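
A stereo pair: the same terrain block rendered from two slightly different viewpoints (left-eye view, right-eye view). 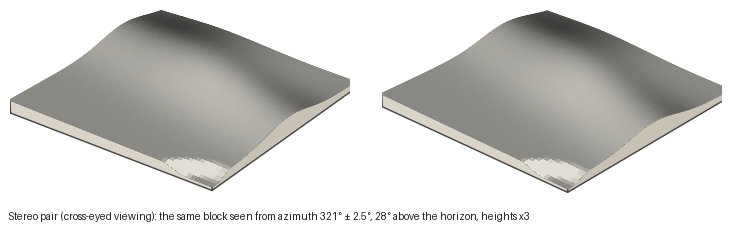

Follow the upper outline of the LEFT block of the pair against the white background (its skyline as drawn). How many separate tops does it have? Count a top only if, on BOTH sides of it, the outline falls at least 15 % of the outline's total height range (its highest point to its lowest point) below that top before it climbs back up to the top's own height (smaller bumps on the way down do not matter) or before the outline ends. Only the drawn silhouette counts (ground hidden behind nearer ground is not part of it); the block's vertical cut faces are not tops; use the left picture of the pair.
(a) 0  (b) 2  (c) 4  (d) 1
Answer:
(d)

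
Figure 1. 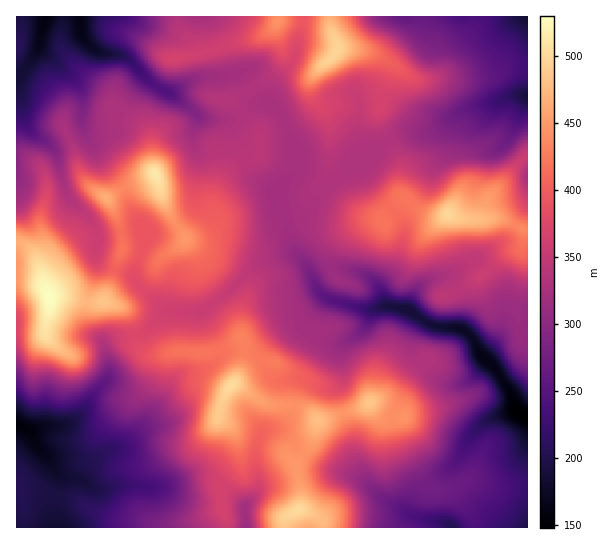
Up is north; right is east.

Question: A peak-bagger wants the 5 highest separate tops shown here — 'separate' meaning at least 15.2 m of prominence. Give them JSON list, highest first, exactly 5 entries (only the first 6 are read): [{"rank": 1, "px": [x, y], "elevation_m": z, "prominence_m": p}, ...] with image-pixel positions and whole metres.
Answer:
[{"rank": 1, "px": [50, 298], "elevation_m": 530, "prominence_m": 382}, {"rank": 2, "px": [155, 174], "elevation_m": 513, "prominence_m": 109}, {"rank": 3, "px": [231, 385], "elevation_m": 503, "prominence_m": 129}, {"rank": 4, "px": [298, 510], "elevation_m": 501, "prominence_m": 60}, {"rank": 5, "px": [447, 214], "elevation_m": 498, "prominence_m": 165}]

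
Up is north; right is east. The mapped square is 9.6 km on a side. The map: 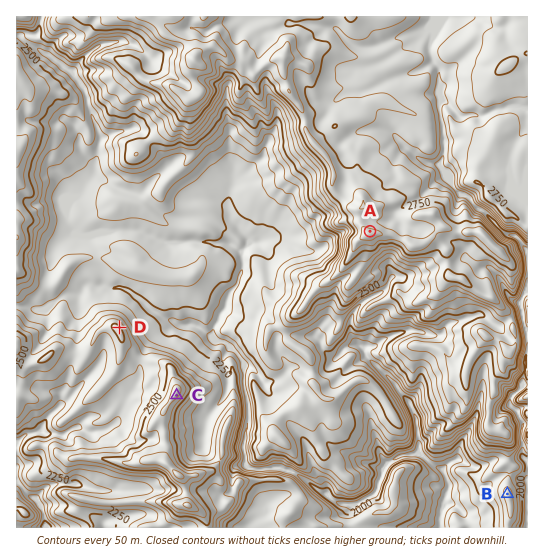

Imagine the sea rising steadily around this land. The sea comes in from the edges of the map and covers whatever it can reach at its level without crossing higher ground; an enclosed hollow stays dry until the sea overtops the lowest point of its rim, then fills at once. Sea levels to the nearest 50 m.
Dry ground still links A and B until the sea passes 2100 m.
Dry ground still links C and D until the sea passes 2400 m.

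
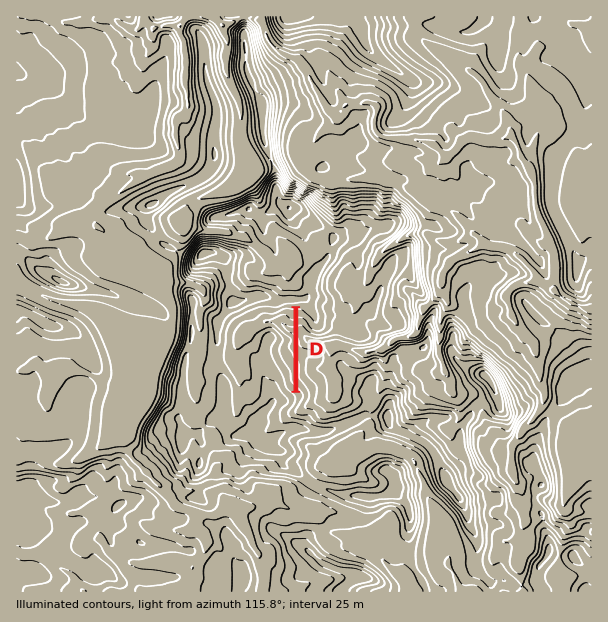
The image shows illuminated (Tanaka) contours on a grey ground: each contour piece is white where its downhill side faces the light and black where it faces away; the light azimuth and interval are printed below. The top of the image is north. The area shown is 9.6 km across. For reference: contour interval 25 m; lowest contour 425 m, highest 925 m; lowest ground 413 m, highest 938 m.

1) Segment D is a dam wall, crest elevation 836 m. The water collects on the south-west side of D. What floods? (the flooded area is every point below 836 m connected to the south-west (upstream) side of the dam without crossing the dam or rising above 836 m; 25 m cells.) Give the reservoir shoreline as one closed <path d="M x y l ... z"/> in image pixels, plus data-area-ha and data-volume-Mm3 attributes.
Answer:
<path d="M288 306l-1 1-5 0-7 5-14-2-7 4-14 5-10 11-2 24 6 12 3 2 7-8 0-4 3-8 5-2 4-4 2-6 8-6 9 1 5 7 0 3-4 6 0 7 12 21 1 9 4 4 1-80-6-2z" data-area-ha="70" data-volume-Mm3="14.08"/>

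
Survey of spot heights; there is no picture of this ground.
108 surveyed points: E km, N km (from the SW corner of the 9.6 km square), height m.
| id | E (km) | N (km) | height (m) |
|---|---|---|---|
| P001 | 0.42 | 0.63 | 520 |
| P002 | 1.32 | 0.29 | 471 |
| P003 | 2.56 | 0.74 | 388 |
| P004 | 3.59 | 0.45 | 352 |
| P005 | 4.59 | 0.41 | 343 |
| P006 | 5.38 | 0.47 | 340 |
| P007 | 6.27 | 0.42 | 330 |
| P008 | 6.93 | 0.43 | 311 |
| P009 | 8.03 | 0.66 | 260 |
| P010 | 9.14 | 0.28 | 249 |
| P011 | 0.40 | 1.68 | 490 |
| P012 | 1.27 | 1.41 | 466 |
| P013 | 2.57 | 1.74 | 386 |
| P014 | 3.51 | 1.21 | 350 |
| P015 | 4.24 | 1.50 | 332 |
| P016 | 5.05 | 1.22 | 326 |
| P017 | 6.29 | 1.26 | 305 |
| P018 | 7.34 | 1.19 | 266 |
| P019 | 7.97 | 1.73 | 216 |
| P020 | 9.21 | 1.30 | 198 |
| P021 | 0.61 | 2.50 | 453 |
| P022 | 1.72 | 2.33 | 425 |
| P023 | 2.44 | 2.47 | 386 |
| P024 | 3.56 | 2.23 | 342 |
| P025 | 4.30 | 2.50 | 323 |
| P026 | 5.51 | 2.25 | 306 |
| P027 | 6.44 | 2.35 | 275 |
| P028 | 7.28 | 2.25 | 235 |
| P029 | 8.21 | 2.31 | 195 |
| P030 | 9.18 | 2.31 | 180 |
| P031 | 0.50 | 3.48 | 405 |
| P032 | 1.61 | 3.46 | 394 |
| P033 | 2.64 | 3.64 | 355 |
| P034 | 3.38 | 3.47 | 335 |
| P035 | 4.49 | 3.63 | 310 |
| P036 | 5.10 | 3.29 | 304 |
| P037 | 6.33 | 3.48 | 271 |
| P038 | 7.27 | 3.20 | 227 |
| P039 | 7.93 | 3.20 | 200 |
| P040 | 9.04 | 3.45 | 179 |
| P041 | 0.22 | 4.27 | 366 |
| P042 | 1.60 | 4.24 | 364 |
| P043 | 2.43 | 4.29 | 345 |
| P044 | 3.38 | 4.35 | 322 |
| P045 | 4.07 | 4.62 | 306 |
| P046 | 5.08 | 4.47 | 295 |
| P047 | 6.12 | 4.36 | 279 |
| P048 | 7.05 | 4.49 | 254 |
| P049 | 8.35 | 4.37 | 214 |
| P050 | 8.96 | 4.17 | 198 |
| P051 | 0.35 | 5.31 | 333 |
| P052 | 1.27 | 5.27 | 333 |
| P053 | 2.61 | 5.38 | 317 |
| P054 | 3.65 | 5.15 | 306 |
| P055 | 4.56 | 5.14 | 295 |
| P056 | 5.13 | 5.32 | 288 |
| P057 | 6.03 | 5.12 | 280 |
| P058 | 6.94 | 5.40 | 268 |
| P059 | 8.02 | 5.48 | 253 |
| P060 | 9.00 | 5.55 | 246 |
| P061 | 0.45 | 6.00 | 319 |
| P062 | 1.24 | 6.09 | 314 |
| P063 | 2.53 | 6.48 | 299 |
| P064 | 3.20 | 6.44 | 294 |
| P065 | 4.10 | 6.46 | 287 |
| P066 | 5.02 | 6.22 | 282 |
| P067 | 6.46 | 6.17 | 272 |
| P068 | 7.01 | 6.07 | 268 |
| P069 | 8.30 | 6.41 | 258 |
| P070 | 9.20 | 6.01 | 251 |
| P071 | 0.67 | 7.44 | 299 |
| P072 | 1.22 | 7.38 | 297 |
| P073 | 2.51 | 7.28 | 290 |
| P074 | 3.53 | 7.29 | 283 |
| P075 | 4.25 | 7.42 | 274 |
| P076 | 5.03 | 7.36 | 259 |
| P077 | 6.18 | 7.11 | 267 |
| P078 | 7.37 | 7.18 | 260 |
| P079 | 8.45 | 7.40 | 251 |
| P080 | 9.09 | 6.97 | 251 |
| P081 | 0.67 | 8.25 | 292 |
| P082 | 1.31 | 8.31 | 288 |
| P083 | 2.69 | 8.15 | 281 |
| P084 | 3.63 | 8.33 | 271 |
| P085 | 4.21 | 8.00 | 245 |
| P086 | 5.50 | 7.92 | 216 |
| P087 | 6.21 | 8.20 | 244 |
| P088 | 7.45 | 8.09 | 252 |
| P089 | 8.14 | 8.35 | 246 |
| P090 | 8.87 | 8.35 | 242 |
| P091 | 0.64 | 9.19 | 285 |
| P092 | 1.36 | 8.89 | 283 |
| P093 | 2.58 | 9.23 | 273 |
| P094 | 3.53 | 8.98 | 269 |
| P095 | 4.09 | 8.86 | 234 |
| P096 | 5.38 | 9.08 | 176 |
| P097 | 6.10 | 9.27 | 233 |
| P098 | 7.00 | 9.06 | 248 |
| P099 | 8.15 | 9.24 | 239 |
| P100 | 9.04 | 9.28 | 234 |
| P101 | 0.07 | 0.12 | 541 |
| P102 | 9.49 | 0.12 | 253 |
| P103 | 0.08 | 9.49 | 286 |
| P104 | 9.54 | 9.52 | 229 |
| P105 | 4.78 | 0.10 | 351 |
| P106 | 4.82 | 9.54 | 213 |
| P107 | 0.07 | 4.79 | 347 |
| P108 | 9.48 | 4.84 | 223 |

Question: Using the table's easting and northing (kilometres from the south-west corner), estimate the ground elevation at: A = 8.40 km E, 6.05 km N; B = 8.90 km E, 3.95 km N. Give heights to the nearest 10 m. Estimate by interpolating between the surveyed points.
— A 260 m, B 190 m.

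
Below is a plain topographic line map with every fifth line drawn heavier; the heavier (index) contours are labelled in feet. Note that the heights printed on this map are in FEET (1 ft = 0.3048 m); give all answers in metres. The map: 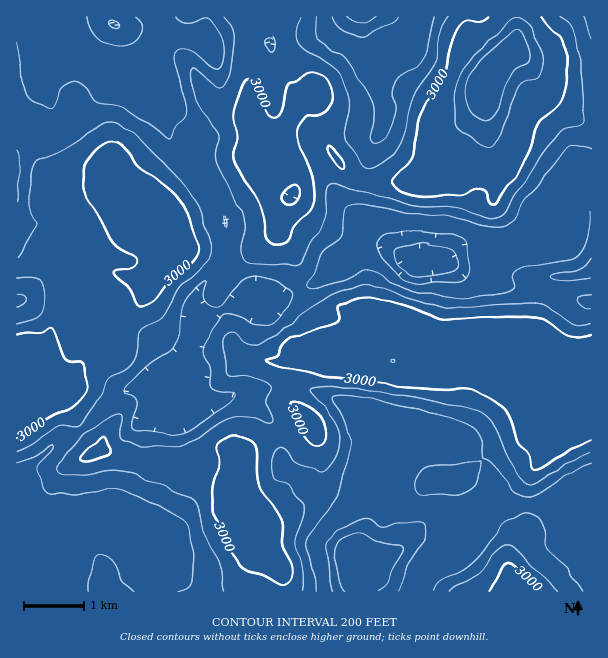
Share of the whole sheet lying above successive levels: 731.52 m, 96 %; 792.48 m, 68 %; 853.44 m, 48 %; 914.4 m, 25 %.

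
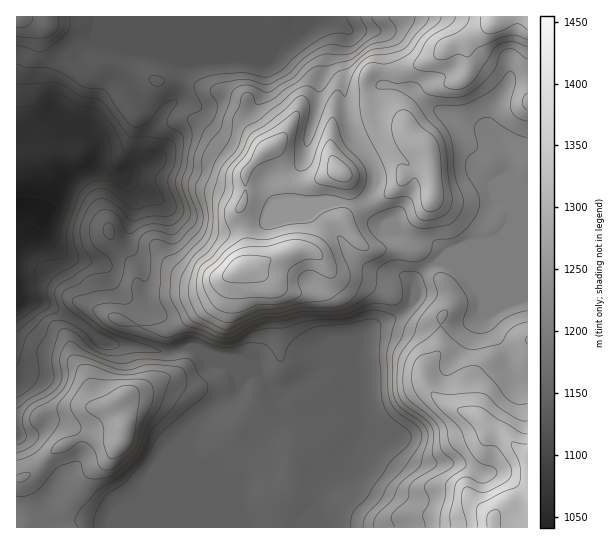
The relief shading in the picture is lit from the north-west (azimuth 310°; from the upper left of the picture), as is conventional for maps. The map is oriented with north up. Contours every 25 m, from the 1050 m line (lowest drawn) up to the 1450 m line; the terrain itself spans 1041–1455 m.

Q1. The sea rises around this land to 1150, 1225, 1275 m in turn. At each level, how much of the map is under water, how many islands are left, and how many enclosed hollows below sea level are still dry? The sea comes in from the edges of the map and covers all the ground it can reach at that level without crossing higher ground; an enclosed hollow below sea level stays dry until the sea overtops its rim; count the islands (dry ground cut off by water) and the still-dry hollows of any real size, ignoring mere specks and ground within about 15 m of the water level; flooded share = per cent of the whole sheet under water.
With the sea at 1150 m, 9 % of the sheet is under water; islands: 0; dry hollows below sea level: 0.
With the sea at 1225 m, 41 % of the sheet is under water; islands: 0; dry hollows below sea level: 0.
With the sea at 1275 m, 53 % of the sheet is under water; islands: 0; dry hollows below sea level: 0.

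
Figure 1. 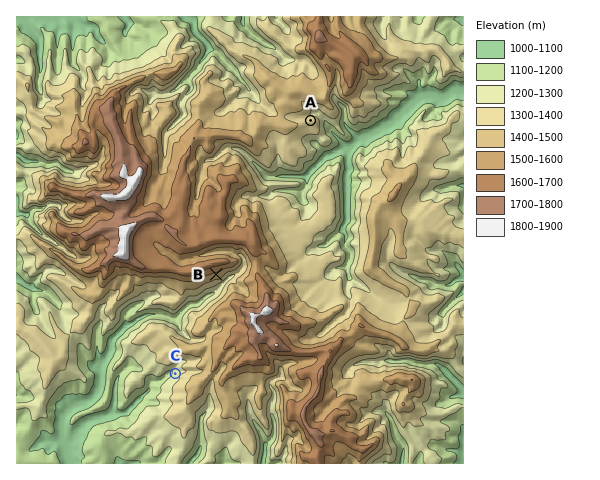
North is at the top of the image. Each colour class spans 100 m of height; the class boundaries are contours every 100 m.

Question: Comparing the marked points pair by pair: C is lower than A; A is lower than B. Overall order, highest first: B A C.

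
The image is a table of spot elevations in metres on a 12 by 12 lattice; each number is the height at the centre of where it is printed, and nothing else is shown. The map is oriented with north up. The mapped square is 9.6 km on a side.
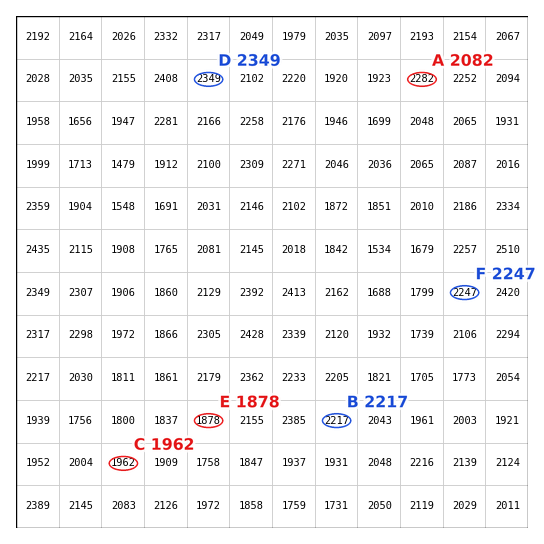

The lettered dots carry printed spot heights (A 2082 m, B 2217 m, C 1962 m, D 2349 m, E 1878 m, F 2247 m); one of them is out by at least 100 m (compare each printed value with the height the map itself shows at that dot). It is A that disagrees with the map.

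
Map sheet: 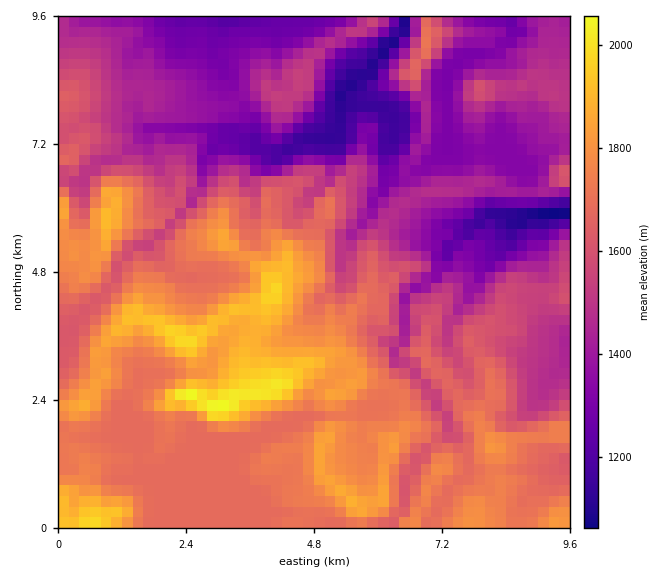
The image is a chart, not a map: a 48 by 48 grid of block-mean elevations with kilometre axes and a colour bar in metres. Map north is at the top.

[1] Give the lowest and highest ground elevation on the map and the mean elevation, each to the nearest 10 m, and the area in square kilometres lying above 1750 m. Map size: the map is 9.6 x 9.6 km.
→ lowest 1040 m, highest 2090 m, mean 1580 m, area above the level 19.1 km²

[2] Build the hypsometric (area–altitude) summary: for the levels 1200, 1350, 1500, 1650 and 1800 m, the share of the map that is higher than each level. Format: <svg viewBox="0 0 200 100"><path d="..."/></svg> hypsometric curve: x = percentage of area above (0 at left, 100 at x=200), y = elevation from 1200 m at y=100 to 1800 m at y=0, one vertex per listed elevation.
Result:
<svg viewBox="0 0 200 100"><path d="M192 100l-26-25-38-25-36-25-65-25"/></svg>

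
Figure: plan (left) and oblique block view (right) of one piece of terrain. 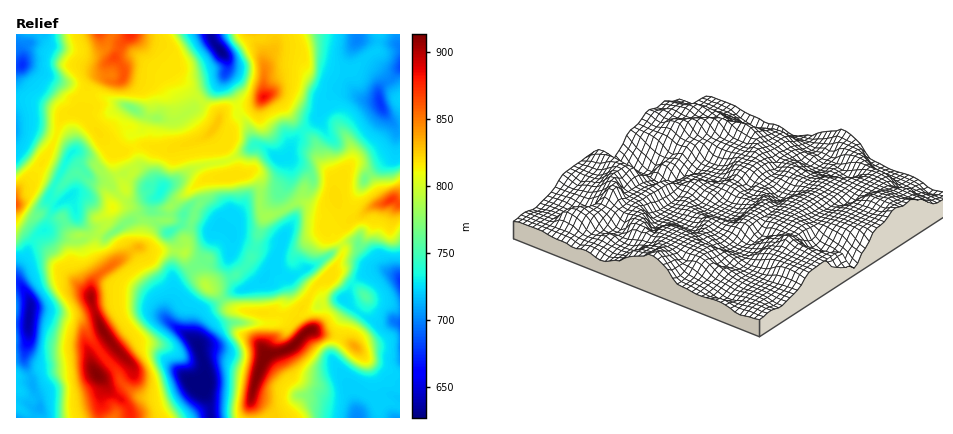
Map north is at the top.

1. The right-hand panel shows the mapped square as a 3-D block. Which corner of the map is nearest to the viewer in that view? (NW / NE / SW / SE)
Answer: NE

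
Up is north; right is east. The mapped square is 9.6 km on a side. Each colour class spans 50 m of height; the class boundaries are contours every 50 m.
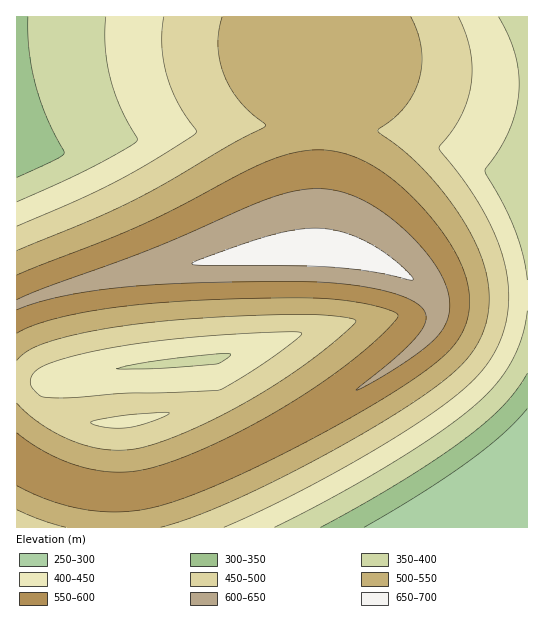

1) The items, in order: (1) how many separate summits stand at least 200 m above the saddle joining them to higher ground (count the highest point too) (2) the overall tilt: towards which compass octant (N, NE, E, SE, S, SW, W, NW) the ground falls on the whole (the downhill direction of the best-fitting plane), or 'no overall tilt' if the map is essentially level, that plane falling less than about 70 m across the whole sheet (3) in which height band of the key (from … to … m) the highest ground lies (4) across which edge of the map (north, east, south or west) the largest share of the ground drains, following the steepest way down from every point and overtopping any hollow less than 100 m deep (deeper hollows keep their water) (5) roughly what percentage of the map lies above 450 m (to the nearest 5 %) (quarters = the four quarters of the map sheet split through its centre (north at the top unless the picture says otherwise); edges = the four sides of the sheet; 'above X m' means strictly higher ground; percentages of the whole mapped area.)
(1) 1 summit rises at least 200 m above its surroundings.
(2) On the whole the map has no overall tilt.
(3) The highest point is somewhere between 650 and 700 m.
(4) The largest share of the runoff leaves by the western edge.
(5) About 70 % of the map lies above 450 m.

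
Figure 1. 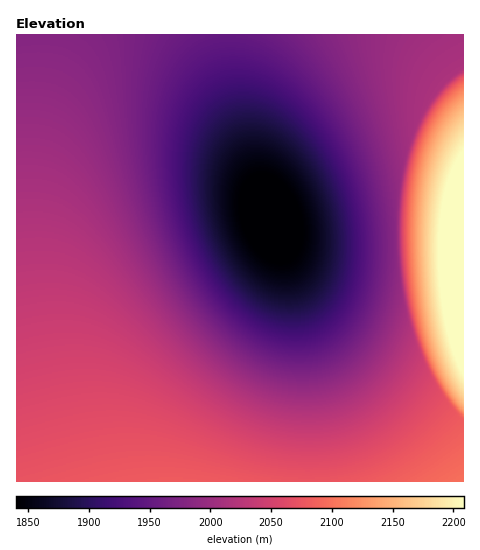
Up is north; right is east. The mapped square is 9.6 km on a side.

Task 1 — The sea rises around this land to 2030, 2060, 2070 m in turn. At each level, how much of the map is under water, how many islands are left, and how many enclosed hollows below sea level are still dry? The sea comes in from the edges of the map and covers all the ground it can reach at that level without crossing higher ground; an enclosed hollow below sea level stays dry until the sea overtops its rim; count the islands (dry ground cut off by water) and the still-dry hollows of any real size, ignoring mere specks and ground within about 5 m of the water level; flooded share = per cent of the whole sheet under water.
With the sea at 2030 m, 65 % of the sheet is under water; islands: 0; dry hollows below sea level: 0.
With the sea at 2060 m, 79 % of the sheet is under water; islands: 0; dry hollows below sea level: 0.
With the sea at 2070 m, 85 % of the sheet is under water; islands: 0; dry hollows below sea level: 0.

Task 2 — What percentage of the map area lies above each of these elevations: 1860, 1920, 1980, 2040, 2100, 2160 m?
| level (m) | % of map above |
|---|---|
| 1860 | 95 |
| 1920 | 83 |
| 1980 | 62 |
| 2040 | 31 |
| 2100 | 7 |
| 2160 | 4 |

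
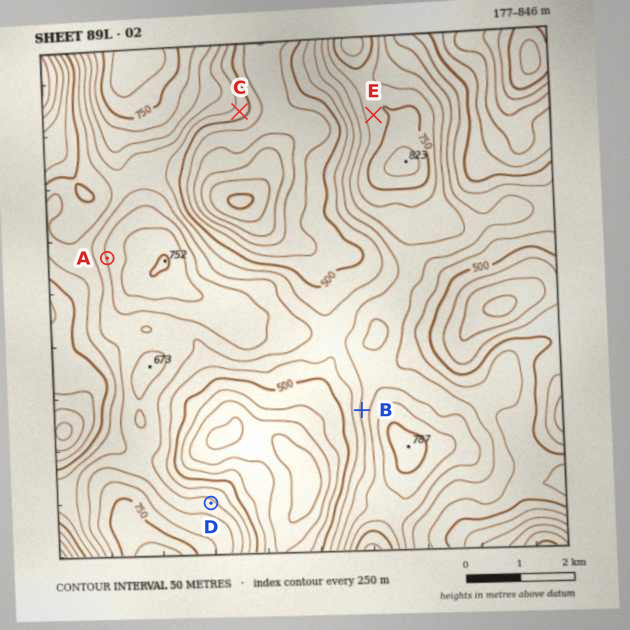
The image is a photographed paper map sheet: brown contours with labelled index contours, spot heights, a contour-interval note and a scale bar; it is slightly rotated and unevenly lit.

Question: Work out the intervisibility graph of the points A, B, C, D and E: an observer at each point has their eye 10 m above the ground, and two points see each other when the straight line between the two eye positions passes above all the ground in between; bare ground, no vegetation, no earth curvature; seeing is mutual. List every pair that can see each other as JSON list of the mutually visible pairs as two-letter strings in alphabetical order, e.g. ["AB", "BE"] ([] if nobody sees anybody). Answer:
["BC", "BD", "CE", "DE"]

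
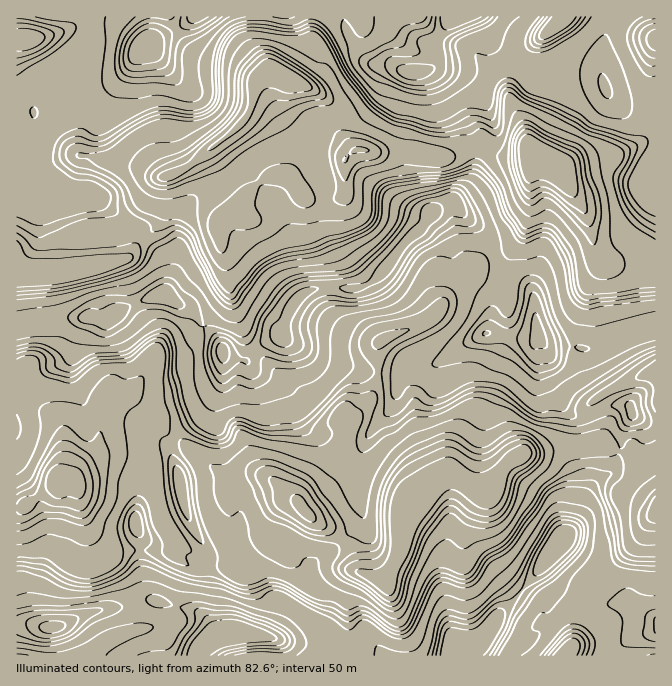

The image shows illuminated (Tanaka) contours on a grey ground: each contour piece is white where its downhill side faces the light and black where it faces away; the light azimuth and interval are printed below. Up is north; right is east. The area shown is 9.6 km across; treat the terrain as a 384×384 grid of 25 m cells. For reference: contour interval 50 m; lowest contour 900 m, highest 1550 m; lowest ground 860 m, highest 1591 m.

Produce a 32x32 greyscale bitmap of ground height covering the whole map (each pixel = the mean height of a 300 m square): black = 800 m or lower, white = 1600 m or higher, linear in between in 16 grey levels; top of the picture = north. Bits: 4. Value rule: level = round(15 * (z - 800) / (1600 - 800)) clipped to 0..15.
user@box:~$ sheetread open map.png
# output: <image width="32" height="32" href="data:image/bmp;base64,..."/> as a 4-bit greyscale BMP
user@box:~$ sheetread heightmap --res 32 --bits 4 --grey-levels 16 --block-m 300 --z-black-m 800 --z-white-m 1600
<image width="32" height="32" href="data:image/bmp;base64,Qk12AgAAAAAAAHYAAAAoAAAAIAAAACAAAAABAAQAAAAAAAACAAATCwAAEwsAABAAAAAAAAAAAAAAABEREQAiIiIAMzMzAERERABVVVUAZmZmAHd3dwCIiIgAmZmZAKqqqgC7u7sAzMzMAN3d3QDu7u4A////ALu6qrvf7dyqqqq+/rqWiqre7Lqqzu7bqpqHrd7aqZqrvMzLu7y7qph2RZu83Kqqq6qYmrqph4hmUyR5ms3KqqqHZmiYd2ZmZTIjZmms7KqYZmZnhndmZlVEMlZmi+66dkVVaIaHZlQzVTE1VGnOyWQzM1d3hmVCJFYxIzI2q6hkQhJWZ4ZVMzVmQhIhJXmYZWMjVmd2ZURWZlMiIiNXd2ZlNFZnZ3ZmdmdlQ0UyVmZ2ZVVWZoqYmYdnhmVWVnd3iGZmVmeaqqqod4iIZnmpiJhmZlZnq8u6qpiaqpmauph3Z5h2Z6ztzLqpmqqqvNuqh5mqqnes7N7bqImqvM7su7q7vMuqu7ve26mIibzN26q7qrzMzMuazty7qpirvcqZmneJqry5aKzt7tupqry5ZmdmZmeaqGaKq73sqqqrqWVmeIh3ipZVZnib3suqqqdVZpmYiId1RFZmaK3ty5d2RWiqqphmZURVVVas7tp1VDV6qqqXVFVVVFVGiau5YzI2mqqHZlMzVVVVNFZmd1IRRoqqh3ZlUzRVVTNVVmZRI1aJqqqodmUyRVVVZ4iHZFaJqqqqqqmpYjNFV5qqqXaJq6qqqqu7umIiJGq83KqKqquqmqq97bpjIkac3u26qqqrqWiqrf66dVVnq8zduqmKqqd4mqvd3aiJiaq7ztyqd5qo"/>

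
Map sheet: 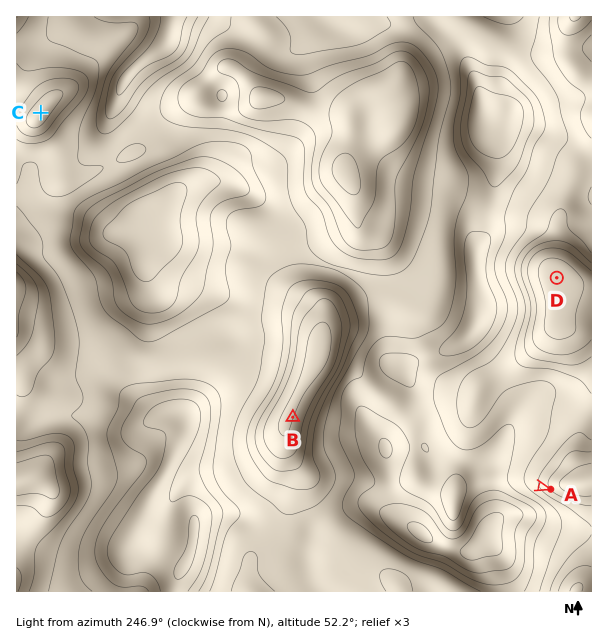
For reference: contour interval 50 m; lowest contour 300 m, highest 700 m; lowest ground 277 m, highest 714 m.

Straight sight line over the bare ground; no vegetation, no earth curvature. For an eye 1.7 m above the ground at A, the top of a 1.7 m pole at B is in view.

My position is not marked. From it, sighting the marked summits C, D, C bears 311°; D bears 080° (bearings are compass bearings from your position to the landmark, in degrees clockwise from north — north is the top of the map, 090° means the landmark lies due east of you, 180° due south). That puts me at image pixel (286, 326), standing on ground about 570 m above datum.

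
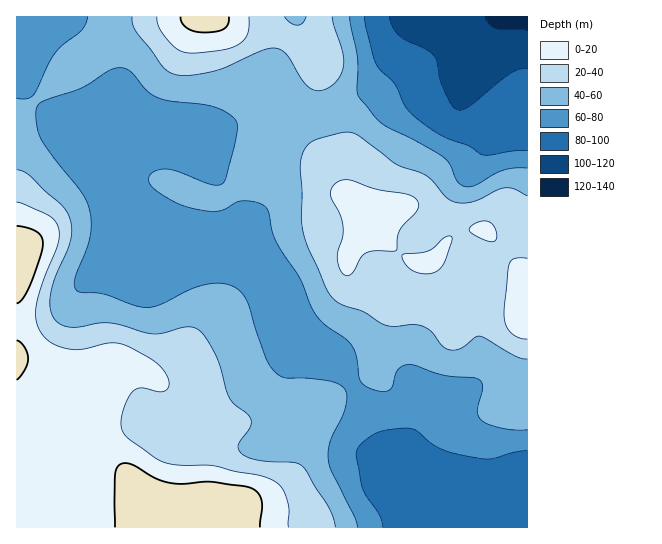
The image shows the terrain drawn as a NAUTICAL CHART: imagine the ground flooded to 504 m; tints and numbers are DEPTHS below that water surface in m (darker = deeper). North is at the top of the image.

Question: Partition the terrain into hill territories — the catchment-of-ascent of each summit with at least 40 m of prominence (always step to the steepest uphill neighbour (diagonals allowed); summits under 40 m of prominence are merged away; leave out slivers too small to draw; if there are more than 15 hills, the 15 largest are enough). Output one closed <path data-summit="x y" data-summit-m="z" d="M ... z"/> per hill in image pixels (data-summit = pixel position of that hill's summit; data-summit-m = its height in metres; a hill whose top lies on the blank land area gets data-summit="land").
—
<path data-summit="land" d="M19 16l-3 1 0 510 511 1 0-37-45 9-9-3-23 0-41-17-12-7-48-94-19-16-141-142-28-13-16-11-6-6-6-10-56-57-31-13-10-9-8-11-8-20z"/><path data-summit="527 306" data-summit-m="496" d="M501 16l-74 0-11 9-12 25-17 24-16 15-29 19-19 8-50 0-16-7-18 12-29 8-39 16-16 10 12 0 36 6 10 10 27 42 39 96 70 70 48 94 12 7 41 17 23 0 8 3 47-10 0-367-10 0-9-8-25-30-4-11z"/><path data-summit="land" d="M426 16l-405 0-2 47 4 18 14 22 9 8 31 13 56 57 6 10 6 6 16 11 28 13 89 88-1-6-37-90-32-48-5-4-14-1-12-4-22-1 16-10 39-16 29-8 18-12 16 7 50 0 19-8 29-19 16-15 17-24 12-25z"/>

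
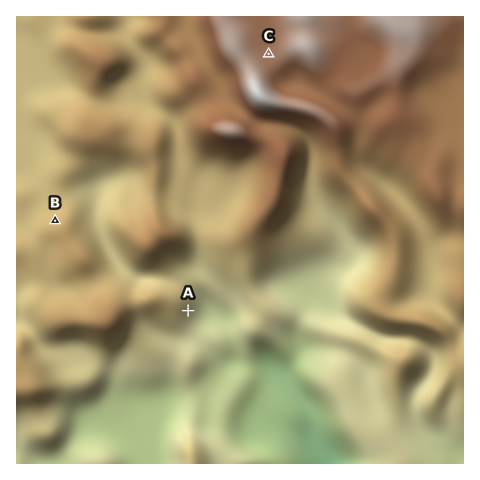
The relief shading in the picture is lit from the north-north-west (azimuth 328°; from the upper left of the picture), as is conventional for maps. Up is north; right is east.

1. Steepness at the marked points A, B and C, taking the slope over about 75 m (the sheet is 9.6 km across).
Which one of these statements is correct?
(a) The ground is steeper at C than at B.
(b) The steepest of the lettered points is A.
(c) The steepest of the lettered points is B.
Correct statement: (b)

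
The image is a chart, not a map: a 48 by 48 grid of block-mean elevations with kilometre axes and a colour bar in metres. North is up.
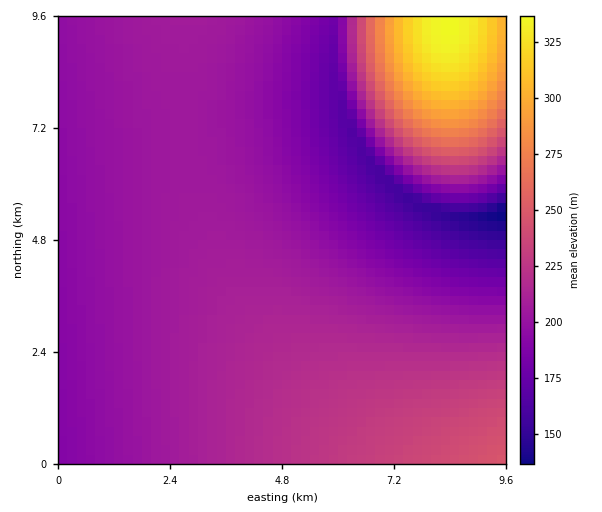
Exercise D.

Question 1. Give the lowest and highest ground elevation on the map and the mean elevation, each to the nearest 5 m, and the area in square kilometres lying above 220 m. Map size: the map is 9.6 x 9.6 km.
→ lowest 135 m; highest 335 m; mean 210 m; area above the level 19.8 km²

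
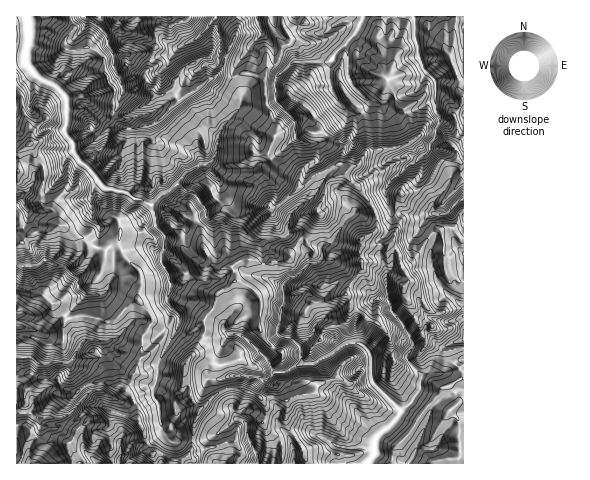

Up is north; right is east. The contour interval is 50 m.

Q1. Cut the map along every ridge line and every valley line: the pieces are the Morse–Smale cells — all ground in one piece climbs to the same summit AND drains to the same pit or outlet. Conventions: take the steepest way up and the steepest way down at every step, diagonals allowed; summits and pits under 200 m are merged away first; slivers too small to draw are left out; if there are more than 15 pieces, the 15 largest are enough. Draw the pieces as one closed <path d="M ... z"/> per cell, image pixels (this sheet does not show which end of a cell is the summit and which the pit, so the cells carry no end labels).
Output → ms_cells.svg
<path d="M346 174l-17 5-6 21-6 9 2 7-22 27-10 16-18 4-26-3-11 7 3 13-8 9-9 4-4 14-10 14 0 14 14 2 6-5 6 2-6 8-3 9 2 13 6 11 30 3 16 11-1 14 4 8-1 9-11-4-4 7 5 8 11 6 3 4 2 23 180 0 1-223-11-13-16 2-9 8-15 22-10 8-7-18-6-6-19 1-10-7 7-2 7-6 1-14-5-13z"/><path d="M69 16l-53 1 0 154 4-9 0-11 11-7 13 24-4 34 16 11 2 11 16 11 10 4 5 6 12 4 4 1 13-8 6 15 16 14 1 14-4 14 12 13 4 10-10 13-2 15 1 7-10 22 22 7 7-29 15-27 9 4 10-2 8 2 2-1-1-12 10-14 4-14 9-4 8-9-3-13 4-4 7-3 26 3 18-4 10-16 22-27-2-7 6-9 3-18 8-6 10-2 2-5-7-5-24 11-10 10-7 4 0-10-19-13-11-12 8-24-4-8-2-10-4-7-2-24-11-7-11-1-7 3 6 14-1 16-17 20-5 12-2 19-7 7-7 0-15 8-16 19-9 3-10 11-12-6-4 0-11-7-20-3-11-15-15-14-6-9 0-7 12-6 9-9 1-6-2-5-11-9-14 0-2-12-7-8 11-12 0-7 21-11 7-6-8-5-12 2-13-2 0-8 8-11z"/><path d="M463 16l-181 1 1 9 8 15-1 3-8 3-4 13-11 8-3 7 2 30 4 7 2 10 4 8-8 24 11 12 19 13 1 9 6-3 10-10 26-11 5 5-1 4 2 5 13 11 11 14 5 13-1 14-7 6-7 2 10 7 18 0 4-4 3-12-1-22 7-14 14-2 12-8 13-22 15-3 8 4z"/><path d="M98 53l-18 13-10 4 0 7-11 11 7 9 2 12 14 0 11 9 2 5-1 6-9 9-12 6 0 7 6 9 15 14 11 15 20 3 11 7 4 0 12 6 10-11 9-3 16-19 15-8 5 1 7-6 4-21 5-12 16-17 2-6-2-21-3-5-7 1-13-2-36 23-22 22-21 7-13 0-8-6-3-7 1-26-5-5-4-10-1-15z"/><path d="M19 287l-3 0 0 176 80 1 0-2-12-13-3-8-21-13-19-2-2-7 30-4 19-22-20-29 6-6 22 1 5-4 2-9 3 8 20 23 5 3 11-23-1-7 2-15 10-13 0-3-15-19-9 5-13 14-6 3-25-6-18 2-26-24z"/><path d="M60 225l-12 7-15 1-11 9-6 1 0 43 25 8 26 24 18-2 20 6 11-3 13-14 8-5 0-7 4-8-1-14-16-14-6-15-13 8-4-1-12-4-5-6-10-4z"/><path d="M103 346l-1 7-4 5-24 0-6 6 20 29-19 22-29 3 0 7 20 3 21 13 5 12 11 11 57 0 0-8-17-36-1-14-4-10-6-6 6-9-6-4-20-23z"/><path d="M178 330l-17 27-6 28-10 0-13-5-6 9 10 17 1 14 5 7 4 14 9 23 38-1-5-8 3-4 2-26 6-16-6-7-3-7 0-7-6-9 0-12 20-32-7-3-12 2z"/><path d="M155 16l-53 0-4 8 8 9 2 7 0 5-9 9 5 5 0 11 4 12 6 7-1 26 3 7 8 6 13 0 21-7 20-20-9-9-7 3-8 0-10-17 0-4 11-26 1-20 7-4z"/><path d="M236 16l-47 0-3 5-14 4-12-1-4 4-2 25-10 21 0 4 7 14 3 3 8 0 7-3 10 8 29-21 6-1 7-8 4-13 12-23 1-12z"/><path d="M456 158l-15 3-13 22-12 8-14 2-6 10 0 26-6 15 6 6 7 18 10-8 15-22 9-8 16-2 5 7 6 4 0-57-4-1 0-19z"/><path d="M227 332l-9 5-15-1-10 18-8 9-1 16 6 9 0 7 3 7 7 7 17-16 11-5 11 0 21 10 7 11-1 7 11 5 1-10-4-8 1-14-4-4-12-7-14-3-11 1-7-2-6-18 3-14 6-8z"/><path d="M239 388l-11 0-11 5-18 17-6 15-1 26 33-8-1-13 11-10 3 0 7-11 21 7 1-7-5-10z"/><path d="M31 144l-11 7 0 11-4 10 0 45 4 1 1 7 11 9 20-3 6-6 0-3-2-9-16-11 4-34z"/><path d="M248 409l-8 5-2 6-3 0-11 10 2 11 8 0 7 11-3 11 43 1 0-23-17-14-2-4 3-7z"/>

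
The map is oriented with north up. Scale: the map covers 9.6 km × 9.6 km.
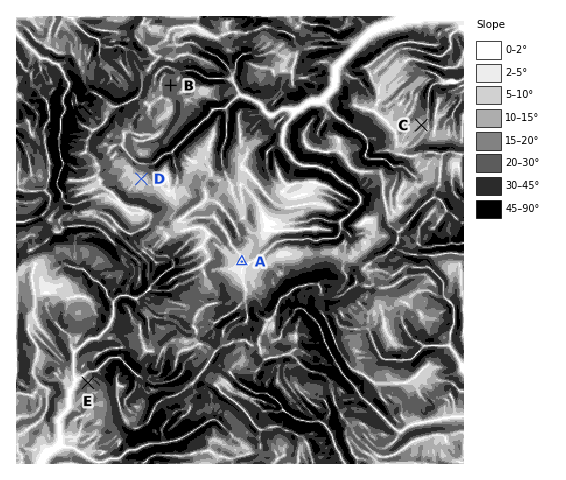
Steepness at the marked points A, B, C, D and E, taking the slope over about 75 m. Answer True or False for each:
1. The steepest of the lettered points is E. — False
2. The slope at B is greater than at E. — True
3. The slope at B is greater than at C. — True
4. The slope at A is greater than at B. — False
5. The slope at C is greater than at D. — True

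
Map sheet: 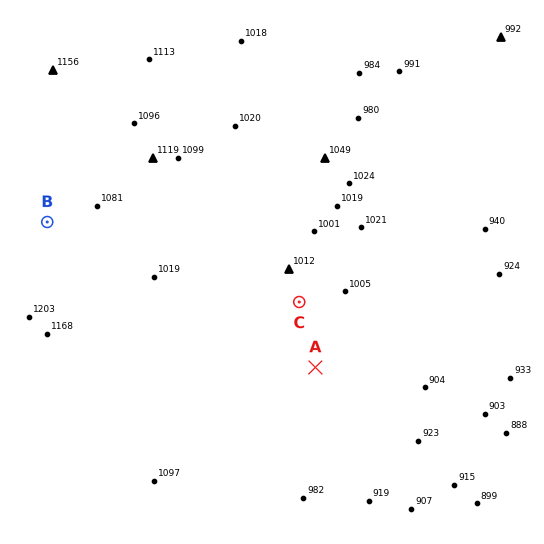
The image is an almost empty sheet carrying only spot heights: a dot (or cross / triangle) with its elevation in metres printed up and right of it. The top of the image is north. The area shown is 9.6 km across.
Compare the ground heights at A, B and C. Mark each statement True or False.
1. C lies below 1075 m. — True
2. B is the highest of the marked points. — True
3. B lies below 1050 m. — False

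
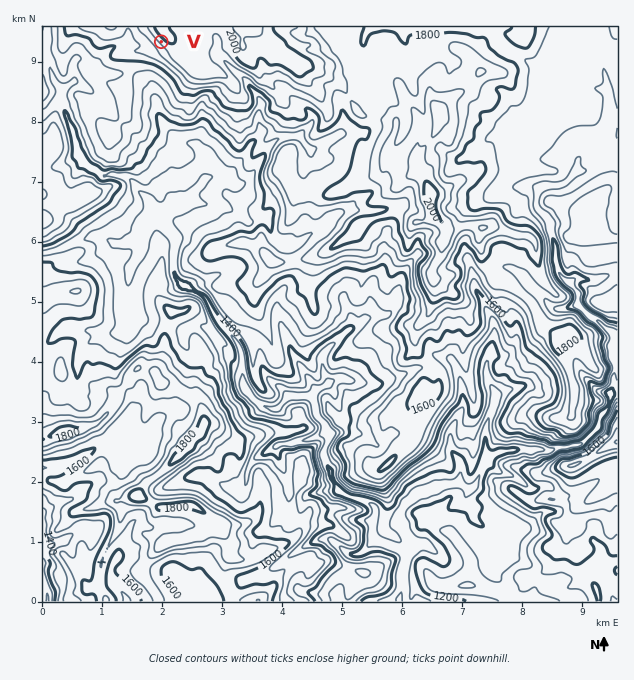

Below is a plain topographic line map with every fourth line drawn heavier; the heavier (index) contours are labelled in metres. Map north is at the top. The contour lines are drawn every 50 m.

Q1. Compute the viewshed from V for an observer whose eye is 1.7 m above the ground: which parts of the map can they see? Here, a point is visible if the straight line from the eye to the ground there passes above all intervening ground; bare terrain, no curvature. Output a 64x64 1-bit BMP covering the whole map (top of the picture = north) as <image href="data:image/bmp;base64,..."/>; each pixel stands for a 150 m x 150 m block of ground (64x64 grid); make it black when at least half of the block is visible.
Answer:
<image width="64" height="64" href="data:image/bmp;base64,Qk0+AgAAAAAAAD4AAAAoAAAAQAAAAEAAAAABAAEAAAAAAAACAAATCwAAEwsAAAIAAAAAAAAA////AAAAAAAAAAGAAAAAAAAAAAAAAAAAAAAAAAAAAAAAAAAAGAAAAAAAAAMAAAAAAAABgAAAAAAAAADgAAAAAAAAAHhAAAAAAAAMOIAAAAAAAAM8AAAAAAAEAbwAAAAAAZABsAAAAAAB8AHwAAAAAAAwAfgAAAAAABgA+DwAAAAABAAcPgAAAAADABw/AAAAAAOAAAOAAACAAYeABMAAAPgBz+AEAAAA/gD/AAeAAAD/AH4ABwAAALGA/AAAAAAAu4HwAAAAAACfh/gAAAAAAD/P+AAAAAAAf//YAAAAAAA///AAAAAAABf+8AAAAAAAA/xwAAAAAAAA/CAAAAAAAAPwAAAAAAAAB/fAAAAAAAAH/4AAAAAAAP//AAAAAAAA//4HAAAAAAA//gGAAAAAAA//AIAAAAAAB//B8AAAAAAD//nAAAAAAAA+/4AAAAAAAP3/AAAAAADA//wAAAAAAMDz+AAAAAAA8OfgAAAAAAD+T8AAAAAAAPyPgAAAAAAA4A+AAAAAAADgHwAAAAAAAOCfAAAAAAAA4C4AAAAAAADg3AAAAAAAAMO8AAAAAAAAx/gAAAAAAADH+AAAAAAAAI/wAAAAAAAA3/AAAAAAAACD8AAAAAAAAKfgAAAAAAAAKeAAAAAAAAAg5gAAAAAAACP8AAAAAAAAI/gAAAAAAAAFwAAAAAAAAA=="/>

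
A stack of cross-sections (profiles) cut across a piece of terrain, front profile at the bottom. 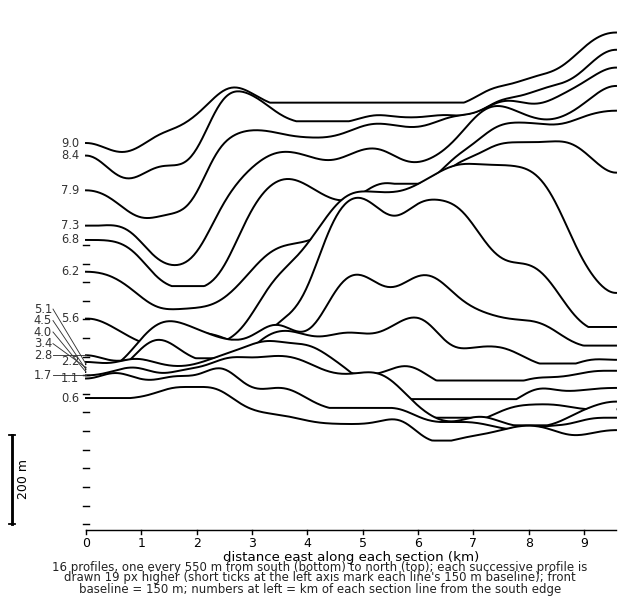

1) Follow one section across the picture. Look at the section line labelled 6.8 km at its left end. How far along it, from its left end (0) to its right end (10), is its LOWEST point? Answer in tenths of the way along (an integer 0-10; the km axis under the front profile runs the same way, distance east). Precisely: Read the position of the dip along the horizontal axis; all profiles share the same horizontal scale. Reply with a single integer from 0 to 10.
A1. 2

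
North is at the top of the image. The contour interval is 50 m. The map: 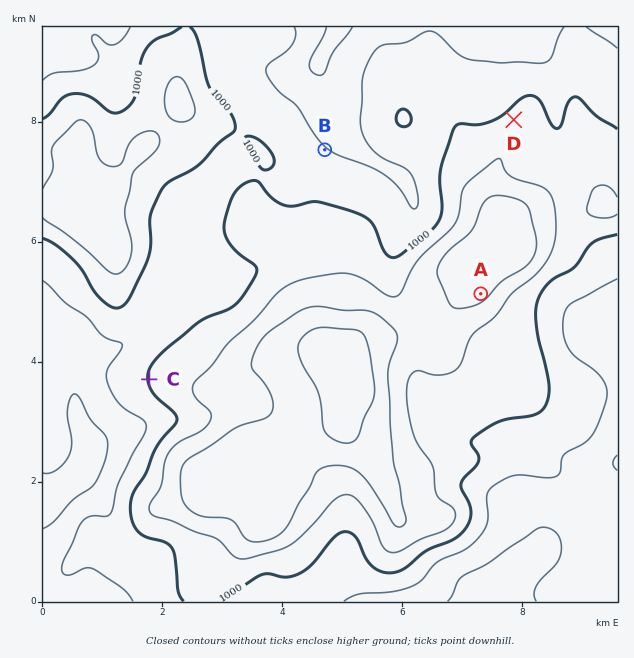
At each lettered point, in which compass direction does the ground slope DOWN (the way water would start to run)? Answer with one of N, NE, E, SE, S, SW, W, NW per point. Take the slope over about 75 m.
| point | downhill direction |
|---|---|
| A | SE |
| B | NE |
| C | W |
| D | NW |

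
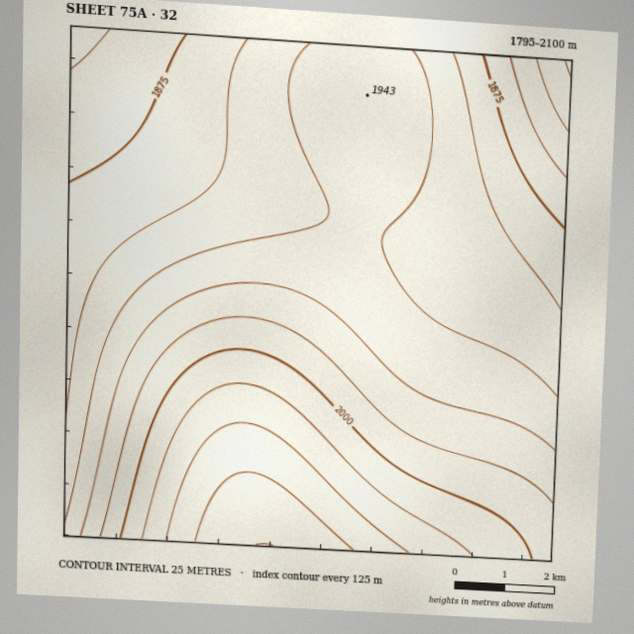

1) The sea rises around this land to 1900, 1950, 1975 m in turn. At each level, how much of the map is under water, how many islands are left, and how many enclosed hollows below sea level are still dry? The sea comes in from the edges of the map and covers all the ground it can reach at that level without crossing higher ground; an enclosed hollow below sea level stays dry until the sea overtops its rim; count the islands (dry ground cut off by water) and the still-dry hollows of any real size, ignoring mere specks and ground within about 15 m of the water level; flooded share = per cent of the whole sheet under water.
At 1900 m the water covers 20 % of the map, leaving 0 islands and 0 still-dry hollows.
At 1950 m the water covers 63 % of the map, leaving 0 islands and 0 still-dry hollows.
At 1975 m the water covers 72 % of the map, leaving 0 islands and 0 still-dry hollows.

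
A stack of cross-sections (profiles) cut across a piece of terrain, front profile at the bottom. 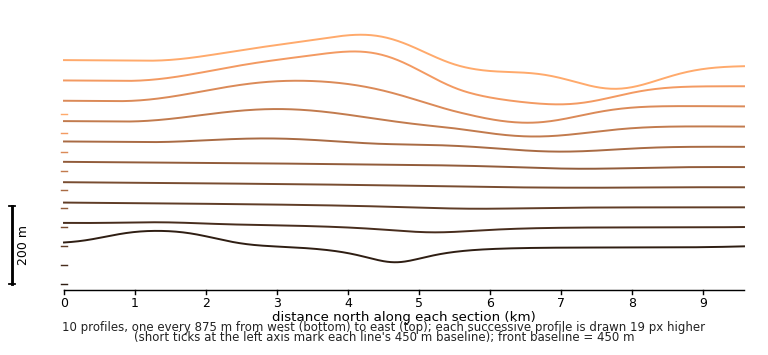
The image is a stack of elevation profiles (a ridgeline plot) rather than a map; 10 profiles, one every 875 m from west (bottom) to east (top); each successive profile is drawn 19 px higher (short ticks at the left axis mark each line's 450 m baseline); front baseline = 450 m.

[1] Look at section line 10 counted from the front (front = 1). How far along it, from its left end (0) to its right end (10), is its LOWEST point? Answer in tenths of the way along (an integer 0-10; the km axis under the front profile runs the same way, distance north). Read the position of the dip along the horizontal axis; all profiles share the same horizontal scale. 8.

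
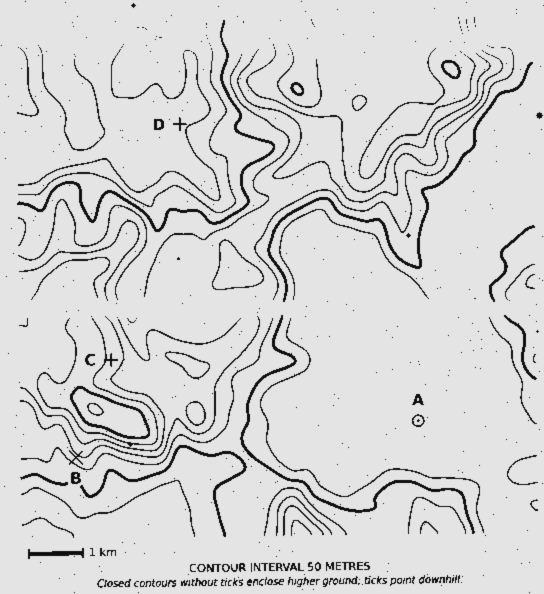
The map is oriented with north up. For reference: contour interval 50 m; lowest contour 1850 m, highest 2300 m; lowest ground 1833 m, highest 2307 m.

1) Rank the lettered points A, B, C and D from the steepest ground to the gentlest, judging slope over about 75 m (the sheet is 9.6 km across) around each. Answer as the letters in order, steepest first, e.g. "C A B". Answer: B C D A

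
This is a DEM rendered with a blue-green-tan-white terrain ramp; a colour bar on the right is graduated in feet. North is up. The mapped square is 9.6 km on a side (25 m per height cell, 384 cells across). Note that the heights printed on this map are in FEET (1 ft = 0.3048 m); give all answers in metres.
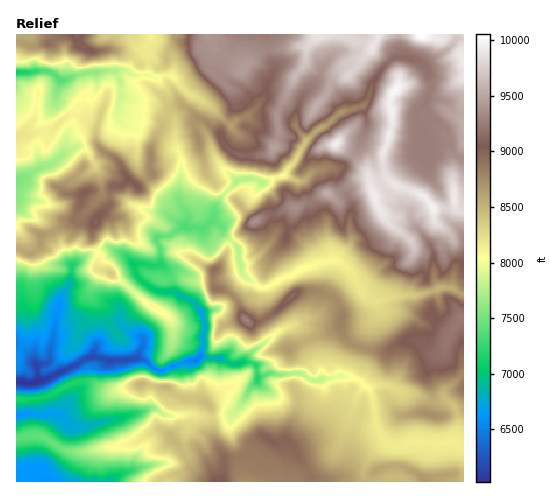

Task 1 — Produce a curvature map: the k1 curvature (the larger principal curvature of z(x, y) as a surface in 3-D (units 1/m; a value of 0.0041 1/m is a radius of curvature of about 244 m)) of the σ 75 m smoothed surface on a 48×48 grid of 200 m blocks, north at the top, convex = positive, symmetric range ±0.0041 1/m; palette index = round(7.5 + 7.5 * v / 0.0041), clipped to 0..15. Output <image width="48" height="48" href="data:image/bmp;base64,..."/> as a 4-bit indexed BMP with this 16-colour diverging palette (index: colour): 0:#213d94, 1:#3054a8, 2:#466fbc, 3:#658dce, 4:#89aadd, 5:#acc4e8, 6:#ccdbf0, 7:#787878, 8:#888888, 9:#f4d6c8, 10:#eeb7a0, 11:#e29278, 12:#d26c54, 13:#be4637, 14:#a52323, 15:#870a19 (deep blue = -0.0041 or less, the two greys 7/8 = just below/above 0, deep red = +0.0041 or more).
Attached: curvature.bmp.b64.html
<image width="48" height="48" href="data:image/bmp;base64,Qk32BAAAAAAAAHYAAAAoAAAAMAAAADAAAAABAAQAAAAAAIAEAAATCwAAEwsAABAAAAAAAAAAlD0hAKhUMAC8b0YAzo1lAN2qiQDoxKwA8NvMAHh4eACIiIgAyNb0AKC37gB4kuIAVGzSADdGvgAjI6UAGQqHAIiHeHiIas3duYmZqIiIeHmZmYiXd5u6qYh3iIiYd3iImZeoqIiIiImHiYi7vMiJmZdmiqmZiImoeoiZqYeIiJl3eIiIiId4h5h5/+/+7LmrqoqLuqiIiZiHeIh3eIh3h9zfx3iavNuIqYidiLqrqoiIiIh3iHeIeLzKdnd3iKy7uXiraJu5mYiIiIh4mHeIh3mJiIiHh3i7iZibZ3mYioeIh4iIqpmrqIeHd4qpd3eZmIeqaImXepeIiImIq8y6qf/Zh3irqYmKqqrKmImIepiIiImJl3mYecvf+Xib3Lu8zbqZmoqIi6qpmZiJh3inm4dnv/3d3///66ypvbeN7bh4mZeIeIqniayZiKuYeJuWmIrKvfuJiXqJd4iJiKqpmMh6uYmWd4quiWbJhpuZu7uZmId6iImZmciZvKh5mIev6oe5fHz8q5d3iImqmImZl6momrqKu7l5+8vPiMqcy6mHisy6upmJmImZiaqIqpZo6pifl6yIqpqpm5d4q6mJqImZiZmZqJdo66t++r6oiHiJqnd3eKiImYmYiYiIiJiM+5iNzP39h3d4qoh3d4mpmZmneJmZh4r/uad5fNeO+IiIqpiIeKq4m4mnZ6qoZq/pp4e7r5eI76mZuXd3iYi66XmoeJuoevt4h5m/+5mHjf27mHeIeHmYmHmYh3mp75itzMq+qGjIiKmZiIiJeJu4inmau83f+Xu5iHbfp4nKiIiJiHiLuqqbmnqolWnbqGiWiM/e13m7iHeIh4iHncmLqO7Ll3jah4rqz/pX+IqLuYiHd4mZiNqaqKm6q5zWiM+6yph42nqYypiGeJqZmel5q4rcqqrpu9l3mYh5fsqYq3iIq3mIramayL2Zuqvaqqict3iIaO+3e4iIypmLuXi8h4eau6i7vKuniYqHds38qpiHyIismYi5immneMmLt3i3iImFnee6u8qYyXjJeHjbuniYrMqIx5ymd4iZz5earKzduYnIiK23uoed+qy63N+nd4mtublo2ni8qouorMqHyne9q5mInNvamJnLpohqmpiZequJuHd42YiHeNtnnojaqInIiYicmfiHZpuLh3d5yaqJd52Z63jomIu4nN3Nma+Girmddnd4mKmah4i/qZn4Z42Z7rqtyo383IeOh3d4iZmKiHj4d4jaeI2b+HebvJjO+nd9qIh4eqmap4nXd3eriJueqJqKysuHzph72HeIeYqZ2om5d4eLmKrKp6h7xr+Im+l56HiHiXmnjJiceIiKmLuHuoeLuJ7Kd6qq53iJmIi3aKiNiId5nLh2q5iJyYramJacyHeJeJnIiZmMp4eam3d4uoiHu3ismKmL6YiJiLzah5qaqJq4qIiLyJmInYd7qreJ3MqJuqe7d5l4mIl4honLiah4nLiJrKiIzJh3iph5p6l4eJy7l3q4iKmXd9p4mbqJy5h3iqqLl4zLvLiJqJyYiImYd6p3iZu5iHd5qr3cqt/v64eIqauIiIiZq7uHeJnXZ4iamaiau8pmmIiHmZqYh3h3eIu7upjLu93Llw=="/>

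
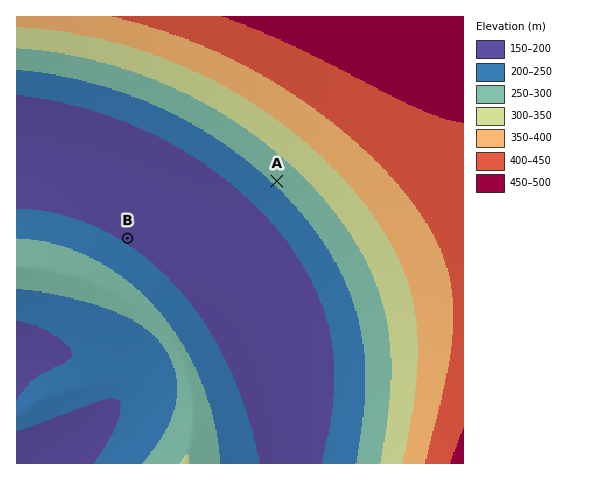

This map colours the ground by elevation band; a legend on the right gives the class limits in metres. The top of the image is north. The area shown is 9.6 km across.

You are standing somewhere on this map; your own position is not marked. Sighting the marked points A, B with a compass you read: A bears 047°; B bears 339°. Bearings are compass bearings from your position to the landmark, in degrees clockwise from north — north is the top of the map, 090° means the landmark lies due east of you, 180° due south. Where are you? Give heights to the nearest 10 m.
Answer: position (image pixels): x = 151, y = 299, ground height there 250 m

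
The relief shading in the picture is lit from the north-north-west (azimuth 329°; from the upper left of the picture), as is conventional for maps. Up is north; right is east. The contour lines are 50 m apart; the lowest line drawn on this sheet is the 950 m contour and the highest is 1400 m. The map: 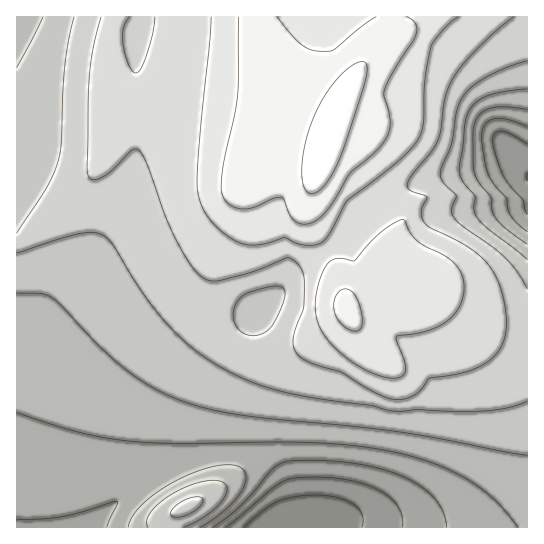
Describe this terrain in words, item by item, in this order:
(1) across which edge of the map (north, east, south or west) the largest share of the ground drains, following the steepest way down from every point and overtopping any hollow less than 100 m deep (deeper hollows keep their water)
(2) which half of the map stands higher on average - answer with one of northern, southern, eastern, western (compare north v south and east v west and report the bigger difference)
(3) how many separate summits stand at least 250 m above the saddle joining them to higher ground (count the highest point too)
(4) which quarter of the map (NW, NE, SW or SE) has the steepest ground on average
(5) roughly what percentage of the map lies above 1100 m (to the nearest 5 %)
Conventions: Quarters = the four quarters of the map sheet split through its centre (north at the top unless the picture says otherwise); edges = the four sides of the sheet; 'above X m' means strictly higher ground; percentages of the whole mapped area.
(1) Most of the ground drains across the southern edge.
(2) Taken as a whole, the northern half is higher than the southern.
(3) There is 1 summit with 250 m or more of prominence.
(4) The north-east quarter is the steepest part of the map.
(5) About 85 % of the map lies above 1100 m.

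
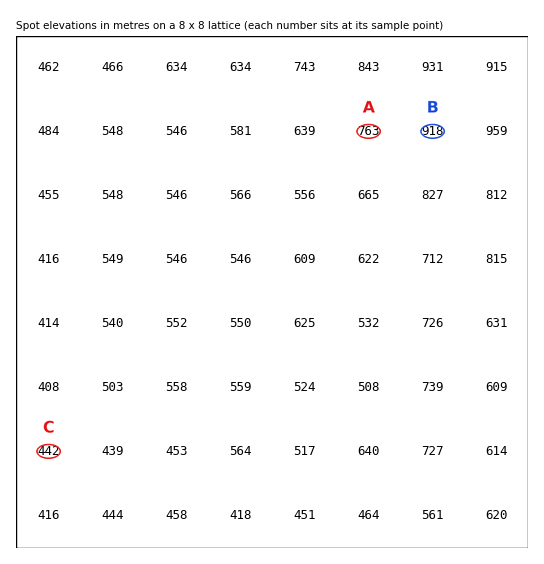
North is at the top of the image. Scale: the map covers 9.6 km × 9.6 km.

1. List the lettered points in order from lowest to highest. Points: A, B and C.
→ C A B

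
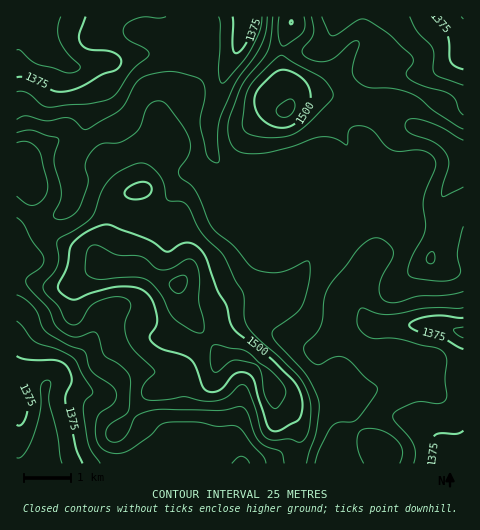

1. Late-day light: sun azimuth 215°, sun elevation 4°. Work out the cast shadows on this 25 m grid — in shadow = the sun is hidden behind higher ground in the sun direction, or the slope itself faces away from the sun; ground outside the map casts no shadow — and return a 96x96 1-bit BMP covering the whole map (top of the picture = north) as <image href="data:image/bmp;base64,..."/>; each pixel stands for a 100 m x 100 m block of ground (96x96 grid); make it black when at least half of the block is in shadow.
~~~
<image width="96" height="96" href="data:image/bmp;base64,Qk2+BAAAAAAAAD4AAAAoAAAAYAAAAGAAAAABAAEAAAAAAIAEAAATCwAAEwsAAAIAAAAAAAAA////AAAAAAAAAAAAAAAAAAAAAAAAAAAAAAAAAAAAAAAAAAAAAAAAAAAAAAAAAAAAAAAAAAAAOAAAAAAAAAAAAAAA/AAAAAAAAAAAAAAD/AAAAAAAAAAAAAAH/AAAAAAAAAAAAAAH/AAAAAAAAAAAAYAH/AAAAAAAAAAAAYAD+AAAAAAAAAAAA4AAQAAAAAAAAAAAA4AAAAAAAAAAAAAAA4AAAAAAAAAAAAAAB8AAAAAAAAAAAAAAD8AAAAAAAAAAAAAAH8AAAAAAAAAAAAAAP+AAAAAAAAAAAAAA/+AAAAAAAAAAAAAB/+AAAAAAAAAAAAAB/+AAAAAAAAAAAAAD/+AAAAAAAAAAAAAH/+AAAAAAAAAAAAAP/+AAAAAAAAAAAAA///AAAAAAAAAAAAB///AAAA8AAAAAAAD///AAAH8AAAAAAAH///AAH/8AAAAAAAP///AAf/8AAAAAAAP//+AAf/8AAAAAAAP//4AAD/8AAAAAAAH/8AAAAAAAAAAAAAD/AAAAAAAAAAAAAAAYAAAAAAAAAAAAAAAAAAAAAAAAAAAAAAAAAAAAAAAAAAAAAAAAAAAAAAAAAAAAAAAAAAAAAAAAAAAAAAAAAAAAAAAAAAAAAAAAAAAAAAAAAAAAAAAAAAAAAAAAAAAAA4AAAAAAAAAAAAABh4AAAAAAAAAAAAAHh8AAAAAAAAAAAAAPh8AAAAAAAAAAAAAfB8cAAAAAAAAAAAAeB/8AAAAAAAAAAAAMA/8AAAAAAAAAAAAAA/8AAAAAAAAAAAAAA/8AAAAAAAAAAAAAA/8AAAAAAAAAAAAAA/4AAAAAAAAAAAAAA/4AAAAAAAAAAAAAA/4AAAAAAAAAAAAAA/4AAAAAAAAAAAAAA/wAAAAAAAAAAAAAB8AAAAAAAAAAAAAAB4AAAAAAAAAAAAAAB4AAAAAAAAAAAAAABwAAAAAAAAAAAAACAAAAAAAAAAADAAAPgAAAAAAAAAADgAAPgAAAAAAAAAAHgAAPgAAAAAAAAAAHwAAHgAAAAAAAAAAHwAAAAAAAAAAAAAADgAAAAAAAAAAAAAAYAAAAAAAAAAAAAAA8AAAAAAAAAAAAAAB8AAAAAAAAAAAAAAD+AAAAAAAAAAAAAAP+AAAAAAAAAAAAAA//AAAAAAAAAAAAAB9/AAAAAAAAAAAAAH8fGAAAAAAAAAAAAf8fvAAAAAAAAAAAAf8P/AAAAAAAAAAAAf8P/AAAAAAAAAAAAf8f+AAAAAAAAAAABn8/8AAAAAAAAAAAPwd/8AAAAAAAAAAB//9/8AAAAAAAAAAB//9+eAAAAAAADwAA//8+OAAAAAAAH4AAf/8+GAAAAAAAP8AAH/8eAAAAAAAAf8AAAf8OAAAAAAAAf+AAAH8GAAAAAAAAf+AAAB8AAAAAAAAAP+AAAAEAAAAAAAAAH/AAAAAAAAAAAAAAD/AAAAAAAAAAAAAAAfAAAQAAAAAAAAAAAHAAAQAAAAAAAAAAAAAAAAAAAAAAAAAAAYAAAAAAAAAAAAAAB8AAAAAAAAAAAAMAD8AAAAA="/>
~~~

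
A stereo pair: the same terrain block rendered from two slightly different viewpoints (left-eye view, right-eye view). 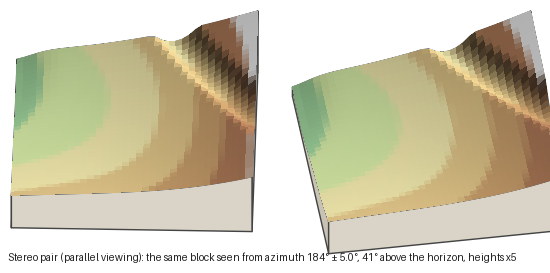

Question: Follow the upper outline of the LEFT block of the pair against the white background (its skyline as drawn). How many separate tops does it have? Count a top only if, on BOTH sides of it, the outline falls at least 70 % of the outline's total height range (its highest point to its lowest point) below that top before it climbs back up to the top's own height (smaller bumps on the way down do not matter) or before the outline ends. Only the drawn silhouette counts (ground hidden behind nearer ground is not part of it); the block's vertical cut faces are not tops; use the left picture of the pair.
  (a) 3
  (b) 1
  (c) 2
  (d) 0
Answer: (d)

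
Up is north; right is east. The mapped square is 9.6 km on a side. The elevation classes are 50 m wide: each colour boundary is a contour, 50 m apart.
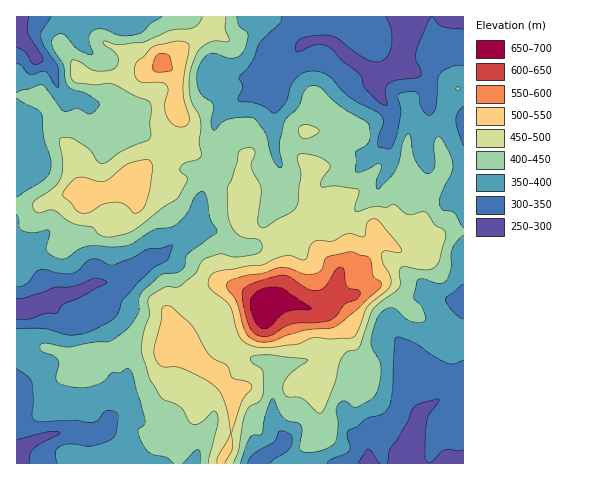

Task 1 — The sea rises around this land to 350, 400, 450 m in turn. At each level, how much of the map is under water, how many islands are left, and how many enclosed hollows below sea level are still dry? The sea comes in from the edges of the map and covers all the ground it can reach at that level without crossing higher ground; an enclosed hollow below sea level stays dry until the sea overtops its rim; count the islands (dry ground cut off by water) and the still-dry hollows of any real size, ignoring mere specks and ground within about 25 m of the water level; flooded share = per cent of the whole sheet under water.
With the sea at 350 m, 21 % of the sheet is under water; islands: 0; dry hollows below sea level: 0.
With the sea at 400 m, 43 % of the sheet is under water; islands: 0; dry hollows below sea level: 0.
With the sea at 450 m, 69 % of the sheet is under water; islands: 0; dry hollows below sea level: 0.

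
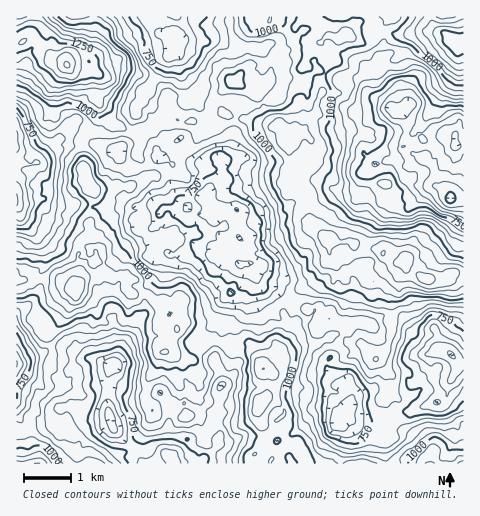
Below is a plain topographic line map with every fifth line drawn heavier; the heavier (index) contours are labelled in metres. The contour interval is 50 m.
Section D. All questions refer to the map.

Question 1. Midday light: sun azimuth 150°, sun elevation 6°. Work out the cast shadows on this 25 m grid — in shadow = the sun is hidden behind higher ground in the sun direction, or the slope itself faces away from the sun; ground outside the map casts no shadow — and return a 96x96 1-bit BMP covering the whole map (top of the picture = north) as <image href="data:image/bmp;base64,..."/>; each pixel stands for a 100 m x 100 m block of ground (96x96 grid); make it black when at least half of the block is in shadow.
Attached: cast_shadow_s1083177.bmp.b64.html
<image width="96" height="96" href="data:image/bmp;base64,Qk2+BAAAAAAAAD4AAAAoAAAAYAAAAGAAAAABAAEAAAAAAIAEAAATCwAAEwsAAAIAAAAAAAAA////AAAAAAD8f/4A8P+AAH//v//+P/wAgO/GAP///5/+H/wAMD/mAP///5//z/8AAD/3gP///9////+ABj/54P////////+ABz/w+v////////+AAD/gPP////////+AAD/AGP/////5P//gAD+ABv/////hvH/wAD/BBv/////h+H/wOD/Bgv/////g8D/gfD/hgP/////wQB9geD/gAP/////wAAv+ID/wAP/////wAAfvAD/4AP/////4AAfxAH/8AH/////8AAfgAD/4AH/////8AB/gAD/wAn/////8AB/wAB/gACPv///8GB/4Ah/wAAGH///8GB/4Ah/wAAAAf//+BD/4AB//ABAAf//+AD/4AD/9ABwAf/7/AB/oBD/8AB84f/z+AA//Bj//AAI+P/jwAA//Bg//wAAfAuDgAAP/gg//4YP/AADAAAH/gB//4eP/AACIAAB8AH//4f//AAADAAB4wH//4f/+AADCAAA84D//8Of+AADwAAZ84H///vPjAADwAAY8wH//vxAAAADwAAAIAD//8gAAAAAAAAAAAD//wAAAAAAGAAAD4D//wAAAAAAGAAAP+H//4AAAAAAHIADf8f//+AAAAAAHsAAf/f///AAAAAAH/AAP/////AAYAAAH/gB/////+AAYA/AH/Id//////AAwB/z//+f/////7gA4B////sf/////w0AIg////Af/////g8AA8///+A9////8A4AGeP///Ad/z//4AAAf/////+N/j//+AAAf/////+P/D///cAf//f///8H/j///cP///////sn/3/v/+f///////nD///j/8f///////yD///j//////////4Dz//H//////////4DD//n//////////wADD4D//////////gAAAAB/v////////AAAAGAEDn//////+AAAAGwAxH////z/8ggAAA/ABH////j/+G/gAA//gD////D//H/wAA5/wA///8D/+H/8AAH/wA///4D//D//YA//4A///wD//z+PAA//4A///wf//78PAA//wAf//5f//7+AAAP/AAP//A///9/AAAD+AAP/+A///h/AOAA4AAv/8D///AGAPAAAAAH/4D///AAAGAAAgAAPAAP7/AAAAABgAAAcCADx/gDwAABmFAA/2ADh/gb9CAB//AEP/ADsBAP9/8D//gAH/gDsAAH+/+H//wAH/wAgAAH+f7///wAD/wAAAAD+P/P//wAAH4AAAAB/H+H//4AAHwAAAAB//eB//4AADgAAAAA///B//8QAAAAAAAAf//B//8YAAYAAAAAP//5//8AAA4AAAAAP//9/88AAAYAAAAAf////8YAcAAAQQYAf///f/AAMAAAW4AAf///+PAAAAAAH4AY////+PAABwAAf+c+/////fgAAgAAP//+//////gAAAACP//////+H4AAAAAnv//+///8AB8AAAB/v//wf//4AB/4B/P////B///4AB/8D//////D///8AEf8D//////zH//+gGP/P//8="/>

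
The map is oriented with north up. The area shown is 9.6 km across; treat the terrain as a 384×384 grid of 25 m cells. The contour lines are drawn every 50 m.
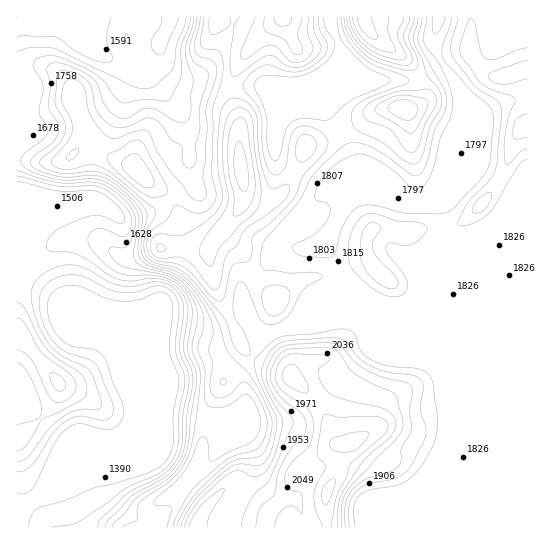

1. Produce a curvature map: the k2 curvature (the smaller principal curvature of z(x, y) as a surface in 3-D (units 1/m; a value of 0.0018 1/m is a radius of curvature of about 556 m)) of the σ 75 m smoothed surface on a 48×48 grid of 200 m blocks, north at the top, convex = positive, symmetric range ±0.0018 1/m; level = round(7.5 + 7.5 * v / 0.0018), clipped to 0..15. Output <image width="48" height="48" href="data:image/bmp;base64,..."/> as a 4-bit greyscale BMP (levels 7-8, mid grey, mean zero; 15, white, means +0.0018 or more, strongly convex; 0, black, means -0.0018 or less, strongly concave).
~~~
<image width="48" height="48" href="data:image/bmp;base64,Qk32BAAAAAAAAHYAAAAoAAAAMAAAADAAAAABAAQAAAAAAIAEAAATCwAAEwsAABAAAAAAAAAAAAAAABEREQAiIiIAMzMzAERERABVVVUAZmZmAHd3dwCIiIgAmZmZAKqqqgC7u7sAzMzMAN3d3QDu7u4A////AFeYd2R6hUMXt0ZId4hTVWE3d3d3d3d3d2V3d2RXVnUDh2RHh4dTd2A3d3d3d3d3d3VVZ3Y1eYhAWXY0iGZUl1EWd3d3d3d3d3ZnZWdTRnd0BohTZlZTmGQREkd3d3d3d2ZXd3ZTETVnMGiVRGlzWHZFd0Jnd3d3d2VGd3d3YwBGcQeoQnmGNFZVeZU3d3d3d4dEd3d3d3EFdgFmMniGZlVjR4dFd3d3d6hiZ3d3d3YDaEITM3d1eomGQ1dzd3d3d5h0JnZWd3cDZ1dTNHdkeXmIhkeUZ3d3d4d2MSNEZ3cEdmd2JFVFZ3eJqFaFV3d3d2ZWZFiGR3cEhlRmEzNFZ3d4h2Z2V3d3d2VGhliGR3cThlUzBWZlZ3dmVWZmZ3d3d3RYp2dzV3chZ4lgF4iHZnZmeIhlZ3d3Z1R6uHhjd3dAV6tgKLqIZmZ3eIhzd3d2dkV5l3dFd3cxRXgyN7uWVWZ3ZndEd3d2lkZnZmY2d3cEdlQ1JKuGeHZTESJHd3d3ZlZmQ0RXd3YGqoSHEouHmpYiZ3d3d3d3d4dkE1Z3d3YGmVaYMBRWZlQ3d3d3d3d3d6hRV3d3d3YGdkZ2QwAAAkVXd3d3d3d3d4dCd3d3d3cFZEZkNlFXZVV3d3d3d3d3d2Yzd3dmVncDM1VTSbcnd3d3dnd3d3d3d2VDd2QzMiICNnZDWbg1d3d0IzZ3d3d3d2VUNDRWZSAUaJckZ4dlVnYkmmR3d3d3d3ZmZlZ4hSM0aJclVnd3h2NYmUV3d3d3d3d3ZmaJclhUZ3Y2RGZndkaIdjd3d3d3d2d3dmeIIa5kaXVYc1ZVVViGUkZ3d3d3d2eIdmeGA951aHZXZUZmdUiFM2RXd3d3d3Z4h3iEBZhWZ3hkRTV3ZjiIVqlWZlZ3d3Znd4hyA0VWVXdmZ1JodjWrdohmdlJHd3dmZmYwAhNnVFZ5Z3MmhmNXUzNERXkkd3dUMiIARUNWU0RoZIgyZnZDRnd3YnqCdzEAAAAVd4ZnQ0VocWlzR3d3d2VndRd1RyJFZlRGiZdmNFeIcTdlJnd3dTY2d0JmNjeJqWRXmYZlNFeYcRRWQmd3QmdUd3Q2YjeIqWVnmHVlNFeIcAV5dTRSNohid3YnckRWeHZViHVmNGiHYAaqhmVGd5lxZ3cXdGQzRodUiGVnNGiHYCSrdUV3ZndxV3cXhnZTNXdUZ3dlNGeZcEJ4VEaHVWZjJ3clmXZVVmZlR5hTNnaagGQiNWd3aJl2FXckeWRGmHVVVoU0RpZ4UHd3dkV4ismJJHUzRXRHqpZVVlRXVYZEJHd3d2IUaIWKJDFUM3RFi6ZVZVVnZGZCJmVXd3dRAABXAiiZdWVWiYVFVnZEQzZlMyEAN3dQAAFEAWiJhmZ4dkIjV3UkZSWIY0i3EnQCV3ZAB3VXeHd2QyJGdmQliUOJc0nagSBImZcQWYZVZnZlRFVph2QUiXNYdUaJggKZh0IAaYdmZnZmZmZ4h3UhZ5VHZnZUQAiodDQAV3dnd1VVZ3ZniHcwRpdFZ7uYQBunabggNohndw=="/>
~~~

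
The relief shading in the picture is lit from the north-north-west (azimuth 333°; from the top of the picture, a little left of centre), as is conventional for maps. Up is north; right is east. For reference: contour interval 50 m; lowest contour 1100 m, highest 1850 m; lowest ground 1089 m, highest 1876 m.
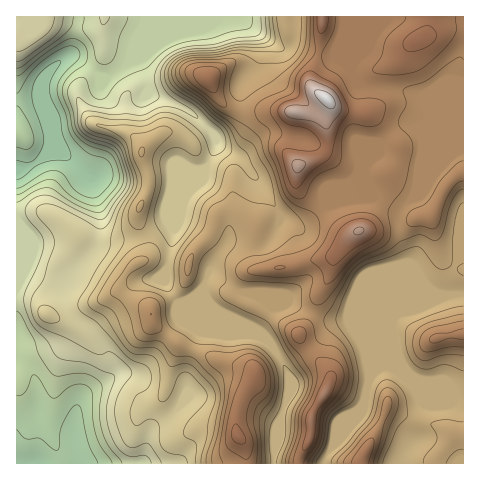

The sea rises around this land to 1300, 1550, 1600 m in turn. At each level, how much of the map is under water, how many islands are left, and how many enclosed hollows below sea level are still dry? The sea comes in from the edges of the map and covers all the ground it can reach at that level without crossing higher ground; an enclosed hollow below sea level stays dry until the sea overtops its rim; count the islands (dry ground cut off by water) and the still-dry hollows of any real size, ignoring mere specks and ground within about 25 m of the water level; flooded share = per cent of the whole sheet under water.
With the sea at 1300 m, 18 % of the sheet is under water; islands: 0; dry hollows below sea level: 0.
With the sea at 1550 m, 56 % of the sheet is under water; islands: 0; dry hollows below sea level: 0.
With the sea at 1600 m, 67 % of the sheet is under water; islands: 1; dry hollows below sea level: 0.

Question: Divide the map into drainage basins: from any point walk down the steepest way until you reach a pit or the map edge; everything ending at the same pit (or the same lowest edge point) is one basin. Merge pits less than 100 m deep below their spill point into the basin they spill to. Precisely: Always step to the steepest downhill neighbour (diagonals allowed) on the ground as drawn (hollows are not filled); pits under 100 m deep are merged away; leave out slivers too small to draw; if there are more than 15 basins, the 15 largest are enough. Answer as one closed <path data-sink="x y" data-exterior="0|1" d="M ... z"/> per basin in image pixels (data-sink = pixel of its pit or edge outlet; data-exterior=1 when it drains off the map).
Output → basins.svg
<path data-sink="17 169" data-exterior="1" d="M463 16l-447 1 0 280 18 3 14 16 15 4 5-1 13-10 38-19 10 8 19 10 3 4 2 11 25 21-16 54-18 11-6 7-4 18 2 30 162-1 2-7 10-18 1-22 19-34 0-8-2-4-20-21-10-14 17-26 3-14 12-19 4-21 20-22 7-2 9-8 14-24 4-19 0 13 8 9 21 16 14-1 14-30 10-11 9-4z"/><path data-sink="400 463" data-exterior="1" d="M463 172l-8 4-10 11-13 28-12 3-6-1-25-22-1-15-4 19-14 24-9 8-7 2-20 22-4 21-12 19-3 14-17 26 10 14 22 25-1 11-18 31-1 22-10 18-1 8 165-1z"/><path data-sink="17 463" data-exterior="1" d="M119 290l-38 19-13 10-5 1-15-4-14-16-18-2 1 166 118-1-1-29 4-18 6-7 18-11 16-54-25-21-2-11-3-4-19-10z"/>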